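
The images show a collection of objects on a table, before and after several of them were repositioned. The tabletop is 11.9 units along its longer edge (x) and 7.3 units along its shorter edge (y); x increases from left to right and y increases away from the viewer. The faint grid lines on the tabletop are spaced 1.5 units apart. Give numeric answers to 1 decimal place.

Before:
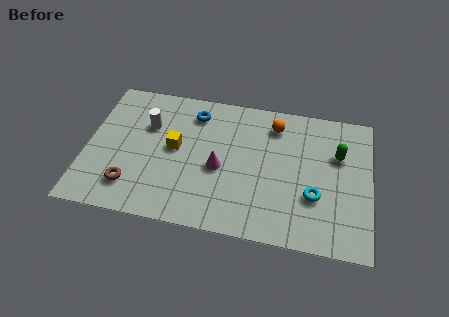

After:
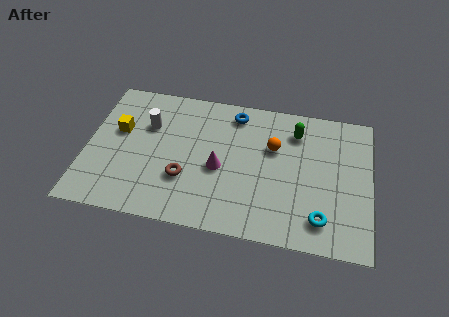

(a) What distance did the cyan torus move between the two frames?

1.1

The cyan torus moved from about (9.6, 2.5) to (9.9, 1.4), a distance of √(0.3² + 1.1²) ≈ 1.1.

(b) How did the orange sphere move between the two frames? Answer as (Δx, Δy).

(0.0, -1.2)

From the two frames, the orange sphere sits at roughly (7.8, 5.9) before and (7.8, 4.7) after.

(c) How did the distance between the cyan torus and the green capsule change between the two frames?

+2.0

Before: roughly 2.5 units apart; after: 4.5. That's 2.0 units further apart.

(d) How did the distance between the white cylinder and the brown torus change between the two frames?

-0.3

Before: roughly 3.3 units apart; after: 3.0. That's 0.3 units closer together.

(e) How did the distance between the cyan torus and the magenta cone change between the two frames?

+0.6

The distance was about 4.1 in the first image and 4.7 in the second, so they moved 0.6 units further apart.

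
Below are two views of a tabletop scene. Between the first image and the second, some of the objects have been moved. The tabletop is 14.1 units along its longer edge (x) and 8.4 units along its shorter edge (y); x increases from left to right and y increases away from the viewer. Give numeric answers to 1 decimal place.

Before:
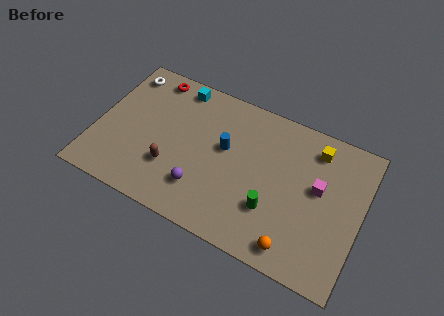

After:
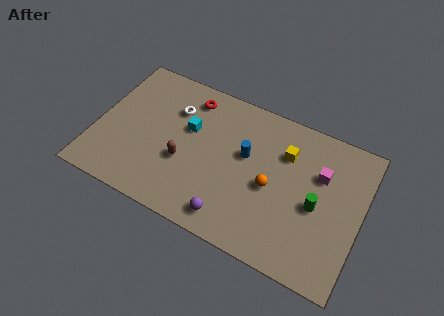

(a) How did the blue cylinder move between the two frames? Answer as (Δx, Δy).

(1.1, 0.1)

The blue cylinder started near (6.8, 4.9) and ended near (7.9, 5.0).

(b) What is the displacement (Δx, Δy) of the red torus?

(2.1, -0.4)

The red torus was at about (2.5, 7.4) and moved to about (4.6, 7.0).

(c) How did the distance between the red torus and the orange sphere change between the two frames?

-4.8

Before: roughly 10.6 units apart; after: 5.8. That's 4.8 units closer together.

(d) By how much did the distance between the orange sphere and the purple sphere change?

-2.0

Before: roughly 5.2 units apart; after: 3.2. That's 2.0 units closer together.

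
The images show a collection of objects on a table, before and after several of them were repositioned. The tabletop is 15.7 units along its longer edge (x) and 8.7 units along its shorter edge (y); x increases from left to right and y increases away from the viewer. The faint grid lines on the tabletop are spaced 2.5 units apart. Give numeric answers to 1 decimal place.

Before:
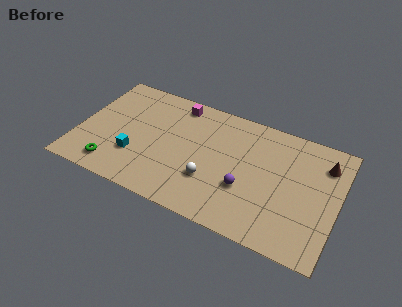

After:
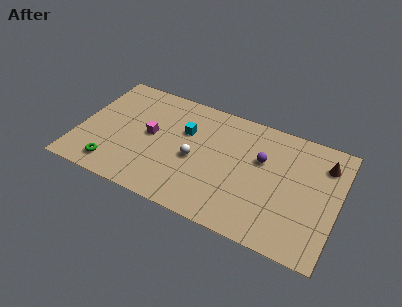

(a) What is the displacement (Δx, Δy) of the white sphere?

(-1.1, 1.1)

The white sphere started near (8.2, 2.8) and ended near (7.1, 3.9).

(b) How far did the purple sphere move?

2.5

From (10.3, 3.1) to (11.0, 5.5), the purple sphere covered √(0.7² + 2.4²) ≈ 2.5 units.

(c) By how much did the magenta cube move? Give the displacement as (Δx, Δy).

(-1.3, -3.0)

The magenta cube was at about (5.6, 7.6) and moved to about (4.3, 4.6).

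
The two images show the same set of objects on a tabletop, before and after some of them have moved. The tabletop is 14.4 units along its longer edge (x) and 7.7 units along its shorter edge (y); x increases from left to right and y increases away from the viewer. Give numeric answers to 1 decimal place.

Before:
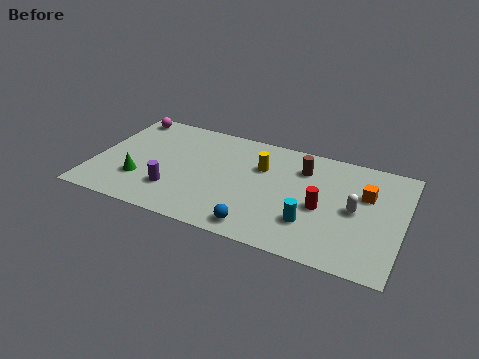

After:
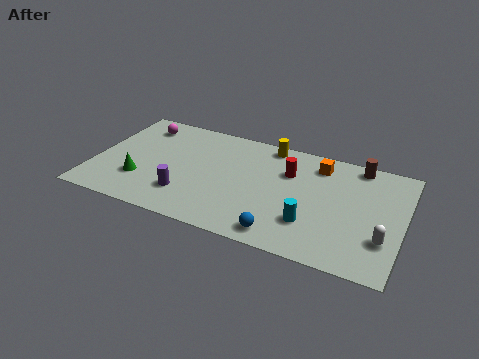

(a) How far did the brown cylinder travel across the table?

2.7

The brown cylinder was near (9.6, 5.8) before and (12.1, 6.9) after, so it travelled √(2.5² + 1.1²) ≈ 2.7 units.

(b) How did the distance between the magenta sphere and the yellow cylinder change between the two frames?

-0.8

The distance was about 6.9 in the first image and 6.1 in the second, so they moved 0.8 units closer together.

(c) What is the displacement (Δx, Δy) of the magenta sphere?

(0.8, -0.5)

The magenta sphere was at about (1.0, 6.8) and moved to about (1.8, 6.3).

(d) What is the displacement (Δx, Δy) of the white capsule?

(1.4, -1.5)

From the two frames, the white capsule sits at roughly (12.2, 3.8) before and (13.6, 2.3) after.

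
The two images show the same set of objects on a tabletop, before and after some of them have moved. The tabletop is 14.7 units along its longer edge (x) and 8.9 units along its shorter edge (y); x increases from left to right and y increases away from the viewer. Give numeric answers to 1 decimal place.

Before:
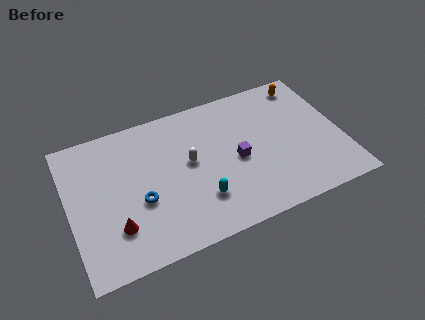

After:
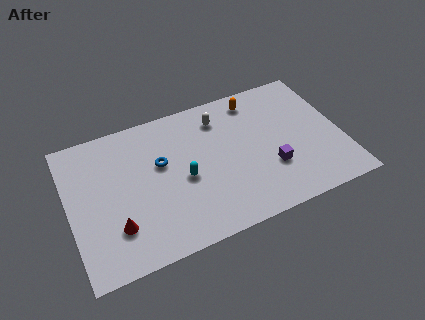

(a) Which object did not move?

the red cone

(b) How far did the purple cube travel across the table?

2.1

The purple cube moved from about (9.0, 4.1) to (10.7, 2.9), a distance of √(1.7² + 1.2²) ≈ 2.1.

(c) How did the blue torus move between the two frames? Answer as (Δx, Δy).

(1.3, 1.9)

From the two frames, the blue torus sits at roughly (3.7, 3.5) before and (5.0, 5.4) after.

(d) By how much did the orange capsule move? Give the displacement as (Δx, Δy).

(-2.8, -0.1)

The orange capsule was at about (13.2, 7.7) and moved to about (10.4, 7.6).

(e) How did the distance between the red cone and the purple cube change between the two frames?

+1.5

The distance was about 6.9 in the first image and 8.4 in the second, so they moved 1.5 units further apart.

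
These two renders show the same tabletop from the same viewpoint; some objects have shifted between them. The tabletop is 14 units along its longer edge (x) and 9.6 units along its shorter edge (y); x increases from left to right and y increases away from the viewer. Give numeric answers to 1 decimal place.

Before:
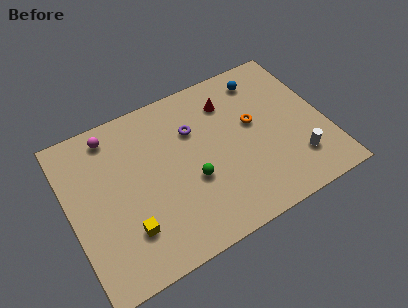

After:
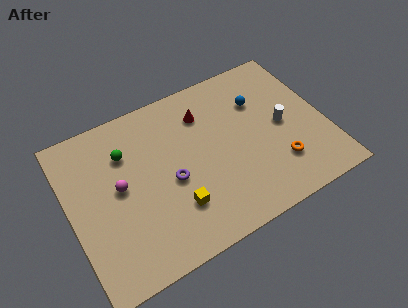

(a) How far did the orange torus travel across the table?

3.1

The orange torus moved from about (10.2, 5.5) to (11.1, 2.5), a distance of √(0.9² + 3.0²) ≈ 3.1.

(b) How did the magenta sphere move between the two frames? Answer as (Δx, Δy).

(0.0, -3.2)

The magenta sphere was at about (2.7, 8.3) and moved to about (2.7, 5.1).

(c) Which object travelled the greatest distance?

the green sphere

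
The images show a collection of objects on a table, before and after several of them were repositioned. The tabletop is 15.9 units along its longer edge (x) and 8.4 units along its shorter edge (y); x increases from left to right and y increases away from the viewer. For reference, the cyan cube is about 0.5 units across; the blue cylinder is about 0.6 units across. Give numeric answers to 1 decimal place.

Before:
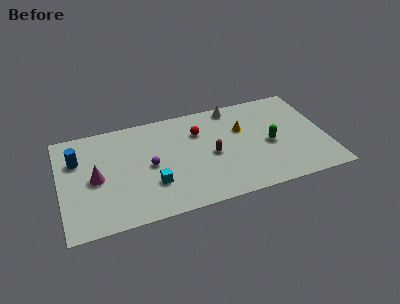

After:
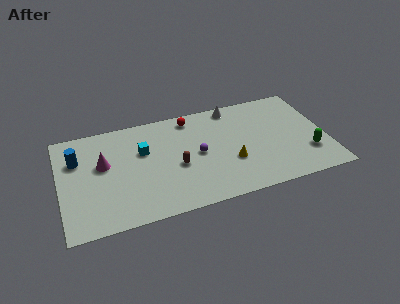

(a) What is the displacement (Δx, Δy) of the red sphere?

(-0.4, 1.3)

The red sphere was at about (8.4, 6.0) and moved to about (8.0, 7.3).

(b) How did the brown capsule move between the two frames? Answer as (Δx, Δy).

(-2.1, -0.3)

The brown capsule started near (9.0, 3.9) and ended near (6.9, 3.6).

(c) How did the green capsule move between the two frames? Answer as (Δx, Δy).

(2.2, -1.4)

The green capsule was at about (12.5, 3.8) and moved to about (14.7, 2.4).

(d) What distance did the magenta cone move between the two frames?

1.1

The magenta cone was near (2.1, 4.0) before and (2.6, 5.0) after, so it travelled √(0.5² + 1.0²) ≈ 1.1 units.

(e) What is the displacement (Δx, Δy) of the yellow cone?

(-0.9, -2.5)

The yellow cone was at about (11.0, 5.5) and moved to about (10.1, 3.0).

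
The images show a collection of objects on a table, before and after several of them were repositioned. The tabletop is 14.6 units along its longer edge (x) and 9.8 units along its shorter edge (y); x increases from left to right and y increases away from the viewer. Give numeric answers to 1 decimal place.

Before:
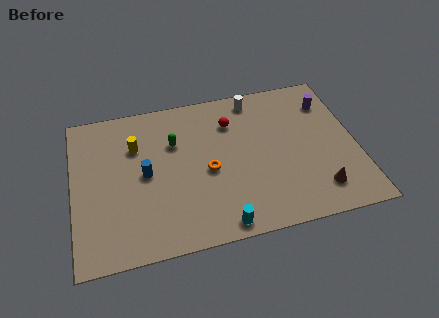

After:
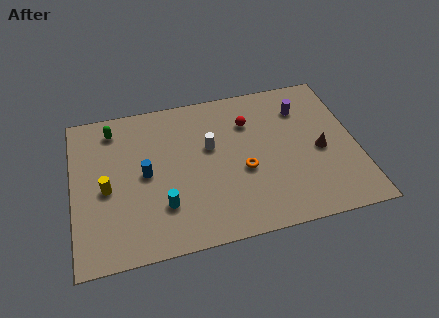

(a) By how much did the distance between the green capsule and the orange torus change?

+5.0

They were about 2.7 units apart before and 7.7 after — 5.0 units further apart.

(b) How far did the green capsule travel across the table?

3.5

The green capsule was near (5.3, 6.6) before and (2.2, 8.2) after, so it travelled √(3.1² + 1.6²) ≈ 3.5 units.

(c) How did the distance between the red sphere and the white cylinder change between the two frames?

+0.6

The distance was about 1.8 in the first image and 2.4 in the second, so they moved 0.6 units further apart.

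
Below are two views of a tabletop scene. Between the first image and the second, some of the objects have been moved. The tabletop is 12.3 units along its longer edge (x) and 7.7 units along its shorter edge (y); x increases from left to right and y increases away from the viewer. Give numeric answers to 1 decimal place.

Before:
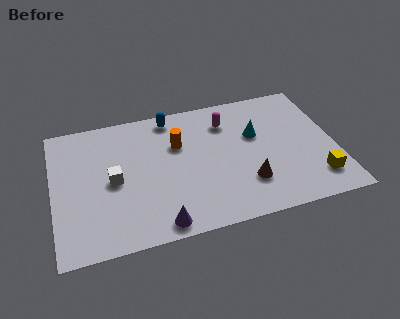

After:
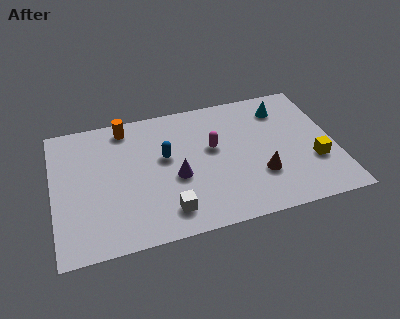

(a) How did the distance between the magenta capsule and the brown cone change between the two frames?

-1.0

The distance was about 3.8 in the first image and 2.8 in the second, so they moved 1.0 units closer together.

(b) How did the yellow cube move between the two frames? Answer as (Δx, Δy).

(0.0, 1.0)

The yellow cube started near (11.3, 1.6) and ended near (11.3, 2.6).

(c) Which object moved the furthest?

the white cube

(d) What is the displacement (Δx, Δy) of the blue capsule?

(-0.4, -2.3)

The blue capsule started near (5.3, 6.8) and ended near (4.9, 4.5).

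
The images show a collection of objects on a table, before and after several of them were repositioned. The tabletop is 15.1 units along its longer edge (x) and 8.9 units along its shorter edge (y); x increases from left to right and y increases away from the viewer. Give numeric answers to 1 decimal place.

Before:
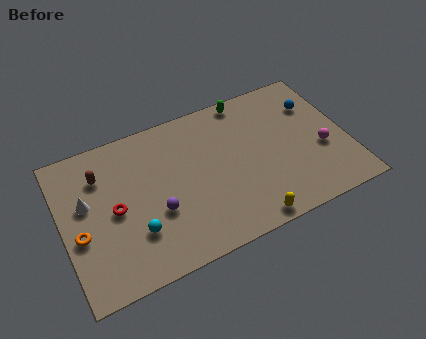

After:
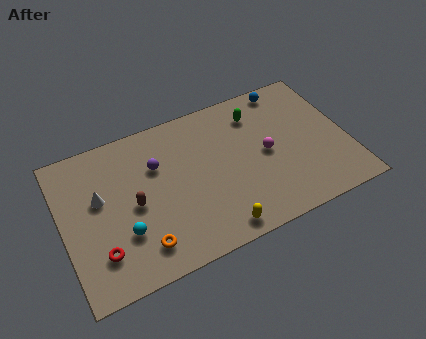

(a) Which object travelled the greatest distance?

the orange torus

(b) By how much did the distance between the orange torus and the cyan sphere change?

-1.6

The distance was about 3.0 in the first image and 1.4 in the second, so they moved 1.6 units closer together.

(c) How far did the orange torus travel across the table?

3.6

From (0.8, 3.6) to (3.8, 1.7), the orange torus covered √(3.0² + 1.9²) ≈ 3.6 units.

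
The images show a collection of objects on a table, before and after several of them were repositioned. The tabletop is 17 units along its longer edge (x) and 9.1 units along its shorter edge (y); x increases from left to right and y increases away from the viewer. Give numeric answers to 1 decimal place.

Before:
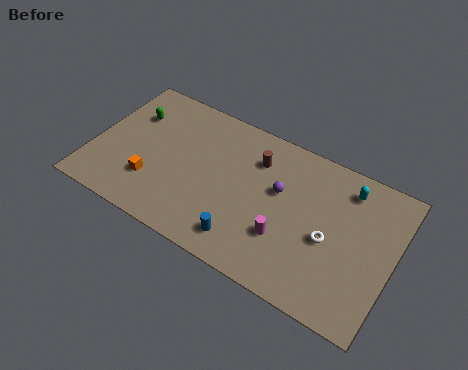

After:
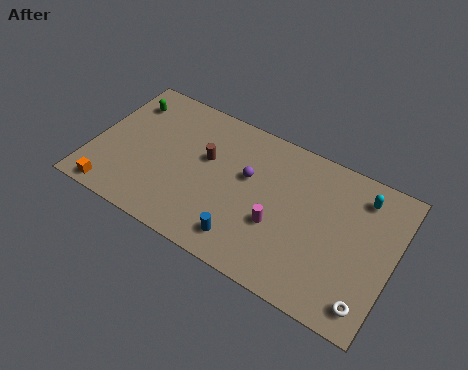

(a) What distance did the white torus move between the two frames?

3.6

The white torus was near (13.5, 4.0) before and (16.0, 1.4) after, so it travelled √(2.5² + 2.6²) ≈ 3.6 units.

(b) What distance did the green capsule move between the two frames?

0.8

The green capsule moved from about (1.8, 6.4) to (1.4, 7.1), a distance of √(0.4² + 0.7²) ≈ 0.8.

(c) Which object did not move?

the blue cylinder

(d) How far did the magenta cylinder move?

0.7

The magenta cylinder was near (11.2, 2.9) before and (10.7, 3.4) after, so it travelled √(0.5² + 0.5²) ≈ 0.7 units.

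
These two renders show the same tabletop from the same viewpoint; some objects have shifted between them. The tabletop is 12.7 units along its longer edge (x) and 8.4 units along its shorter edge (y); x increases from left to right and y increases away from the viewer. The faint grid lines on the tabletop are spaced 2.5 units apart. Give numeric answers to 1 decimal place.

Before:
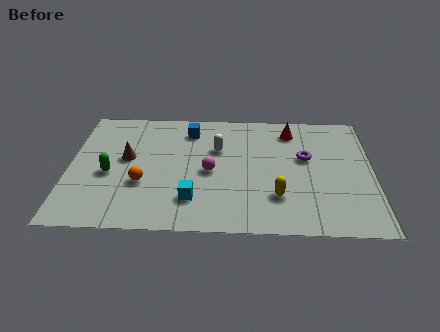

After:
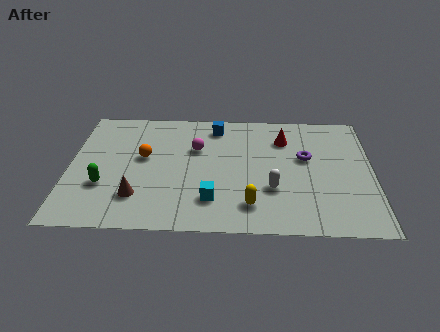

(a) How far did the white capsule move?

3.5

From (6.2, 5.5) to (8.5, 2.8), the white capsule covered √(2.3² + 2.7²) ≈ 3.5 units.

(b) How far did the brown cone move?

2.6

The brown cone was near (2.4, 4.7) before and (2.9, 2.1) after, so it travelled √(0.5² + 2.6²) ≈ 2.6 units.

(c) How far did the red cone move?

0.7

The red cone moved from about (9.3, 6.9) to (9.0, 6.3), a distance of √(0.3² + 0.6²) ≈ 0.7.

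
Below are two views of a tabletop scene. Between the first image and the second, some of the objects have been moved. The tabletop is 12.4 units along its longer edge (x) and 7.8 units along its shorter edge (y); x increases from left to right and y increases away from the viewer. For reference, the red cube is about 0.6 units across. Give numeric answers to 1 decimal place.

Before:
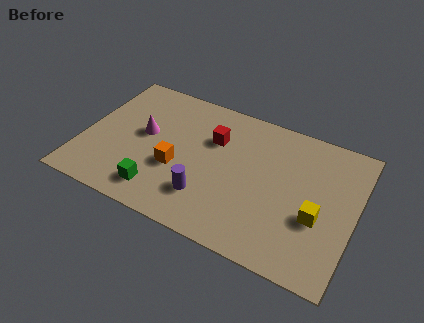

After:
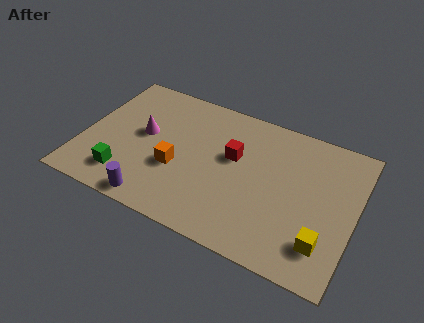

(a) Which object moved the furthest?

the purple cylinder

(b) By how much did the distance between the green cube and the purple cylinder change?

-0.5

Before: roughly 2.2 units apart; after: 1.7. That's 0.5 units closer together.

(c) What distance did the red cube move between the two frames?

1.2

The red cube was near (5.8, 5.3) before and (6.8, 4.7) after, so it travelled √(1.0² + 0.6²) ≈ 1.2 units.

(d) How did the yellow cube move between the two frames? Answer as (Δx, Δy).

(0.4, -1.2)

The yellow cube started near (10.8, 3.0) and ended near (11.2, 1.8).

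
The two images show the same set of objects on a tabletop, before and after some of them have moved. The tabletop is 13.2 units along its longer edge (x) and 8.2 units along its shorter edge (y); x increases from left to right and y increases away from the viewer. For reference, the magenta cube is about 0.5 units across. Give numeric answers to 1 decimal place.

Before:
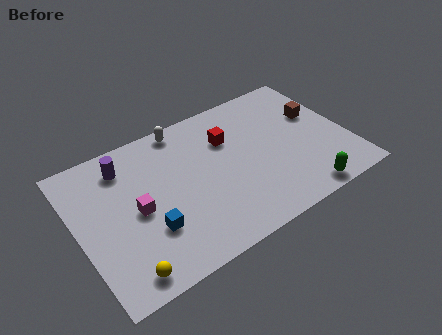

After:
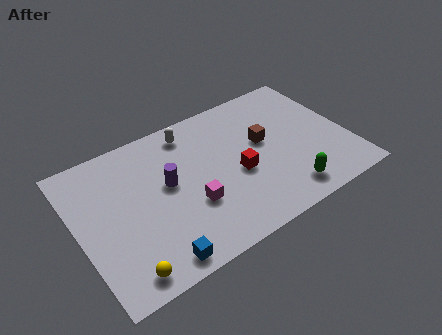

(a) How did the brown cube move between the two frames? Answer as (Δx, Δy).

(-2.8, -0.4)

The brown cube started near (12.0, 5.1) and ended near (9.2, 4.7).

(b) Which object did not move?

the yellow sphere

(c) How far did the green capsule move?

0.9

From (10.4, 0.8) to (9.7, 1.3), the green capsule covered √(0.7² + 0.5²) ≈ 0.9 units.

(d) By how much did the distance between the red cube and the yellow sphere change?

-1.0

They were about 7.5 units apart before and 6.5 after — 1.0 units closer together.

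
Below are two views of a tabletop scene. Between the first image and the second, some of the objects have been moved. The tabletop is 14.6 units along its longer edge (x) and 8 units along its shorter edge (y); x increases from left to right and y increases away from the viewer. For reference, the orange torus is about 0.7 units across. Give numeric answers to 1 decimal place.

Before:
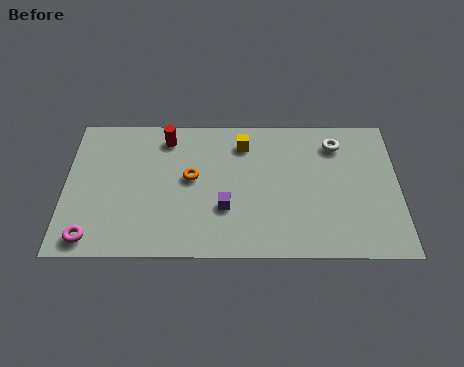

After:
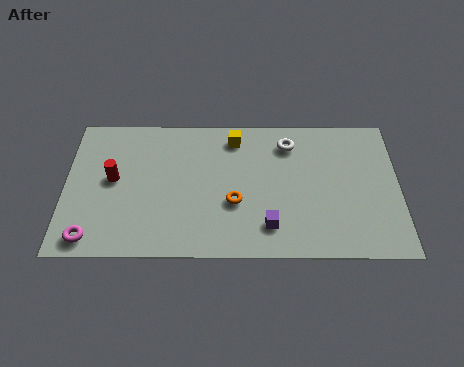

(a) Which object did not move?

the magenta torus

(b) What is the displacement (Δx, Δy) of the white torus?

(-2.1, 0.0)

The white torus was at about (11.9, 6.4) and moved to about (9.8, 6.4).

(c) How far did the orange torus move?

2.4

The orange torus moved from about (5.5, 4.4) to (7.4, 3.0), a distance of √(1.9² + 1.4²) ≈ 2.4.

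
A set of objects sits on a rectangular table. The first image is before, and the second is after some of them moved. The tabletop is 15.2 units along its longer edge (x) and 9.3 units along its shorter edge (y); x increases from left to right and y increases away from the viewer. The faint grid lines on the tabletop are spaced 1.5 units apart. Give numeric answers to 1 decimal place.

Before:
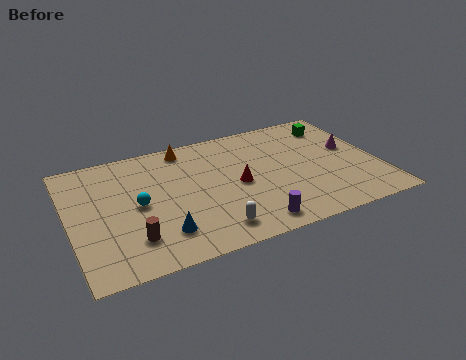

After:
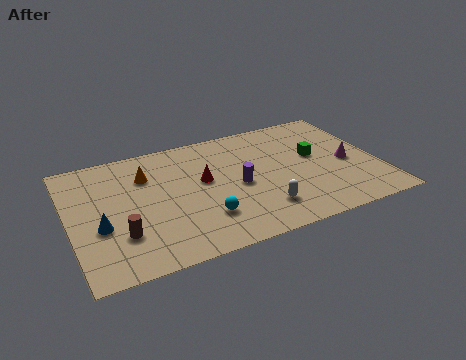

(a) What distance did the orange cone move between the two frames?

2.6

From (6.0, 8.2) to (3.9, 6.7), the orange cone covered √(2.1² + 1.5²) ≈ 2.6 units.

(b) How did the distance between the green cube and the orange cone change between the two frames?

+0.9

They were about 7.5 units apart before and 8.4 after — 0.9 units further apart.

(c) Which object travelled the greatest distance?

the cyan sphere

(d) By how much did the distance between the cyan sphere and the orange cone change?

+0.3

Before: roughly 4.5 units apart; after: 4.8. That's 0.3 units further apart.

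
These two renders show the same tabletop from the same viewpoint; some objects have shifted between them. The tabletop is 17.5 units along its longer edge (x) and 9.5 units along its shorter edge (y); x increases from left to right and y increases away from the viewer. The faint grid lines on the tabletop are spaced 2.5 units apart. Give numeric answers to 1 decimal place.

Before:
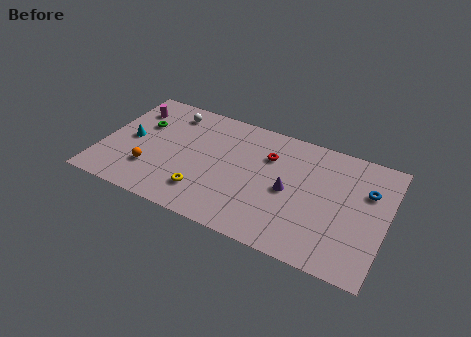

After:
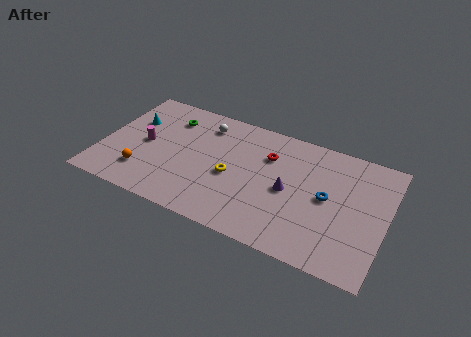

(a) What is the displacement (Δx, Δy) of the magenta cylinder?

(1.2, -2.6)

The magenta cylinder was at about (1.4, 7.3) and moved to about (2.6, 4.7).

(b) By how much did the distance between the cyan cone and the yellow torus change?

+1.3

The distance was about 5.5 in the first image and 6.8 in the second, so they moved 1.3 units further apart.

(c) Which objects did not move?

the purple cone and the red torus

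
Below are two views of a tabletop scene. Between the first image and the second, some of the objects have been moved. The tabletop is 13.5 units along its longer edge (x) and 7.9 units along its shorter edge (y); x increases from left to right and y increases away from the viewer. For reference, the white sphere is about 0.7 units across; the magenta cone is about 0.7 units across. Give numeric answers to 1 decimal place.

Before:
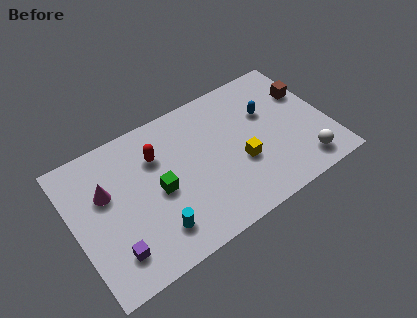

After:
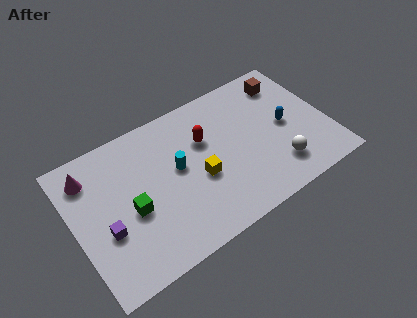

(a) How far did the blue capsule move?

1.4

The blue capsule was near (10.5, 5.1) before and (11.3, 3.9) after, so it travelled √(0.8² + 1.2²) ≈ 1.4 units.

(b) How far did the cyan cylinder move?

3.1

The cyan cylinder moved from about (3.9, 1.7) to (5.5, 4.4), a distance of √(1.6² + 2.7²) ≈ 3.1.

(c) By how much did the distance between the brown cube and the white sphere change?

+0.7

They were about 4.1 units apart before and 4.8 after — 0.7 units further apart.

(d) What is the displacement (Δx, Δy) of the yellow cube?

(-2.2, 0.3)

The yellow cube started near (8.7, 3.0) and ended near (6.5, 3.3).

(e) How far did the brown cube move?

1.4

The brown cube moved from about (12.7, 5.3) to (11.8, 6.4), a distance of √(0.9² + 1.1²) ≈ 1.4.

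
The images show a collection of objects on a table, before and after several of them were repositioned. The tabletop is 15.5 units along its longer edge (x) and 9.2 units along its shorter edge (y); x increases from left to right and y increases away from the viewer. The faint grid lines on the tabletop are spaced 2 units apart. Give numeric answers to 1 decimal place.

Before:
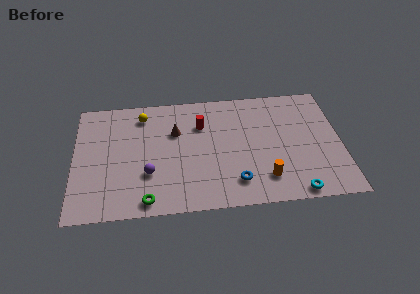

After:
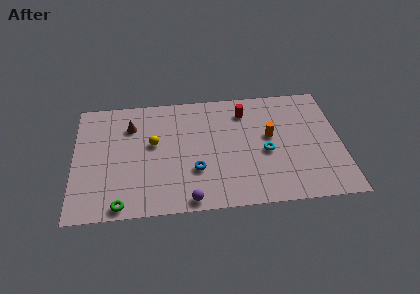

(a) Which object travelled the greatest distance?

the cyan torus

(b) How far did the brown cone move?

2.7

From (5.9, 6.1) to (3.3, 6.8), the brown cone covered √(2.6² + 0.7²) ≈ 2.7 units.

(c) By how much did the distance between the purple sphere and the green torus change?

+1.9

The distance was about 2.0 in the first image and 3.9 in the second, so they moved 1.9 units further apart.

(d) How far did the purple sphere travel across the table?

3.2

The purple sphere was near (4.3, 3.0) before and (6.6, 0.8) after, so it travelled √(2.3² + 2.2²) ≈ 3.2 units.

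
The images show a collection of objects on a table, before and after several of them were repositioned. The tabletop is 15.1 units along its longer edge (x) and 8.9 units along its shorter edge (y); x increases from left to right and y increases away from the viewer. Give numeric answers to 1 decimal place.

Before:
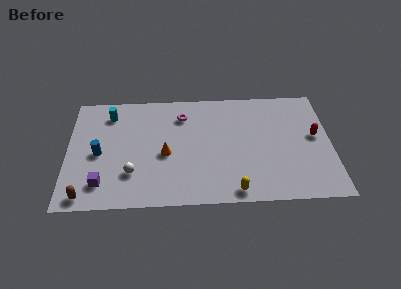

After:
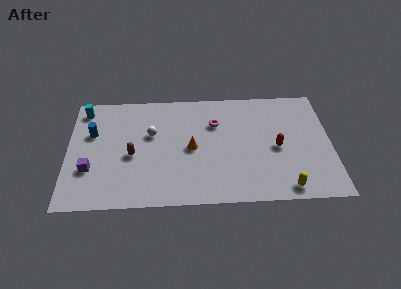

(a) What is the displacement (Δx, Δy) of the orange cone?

(1.5, 0.4)

From the two frames, the orange cone sits at roughly (5.6, 3.9) before and (7.1, 4.3) after.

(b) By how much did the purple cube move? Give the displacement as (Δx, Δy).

(-0.7, 1.1)

The purple cube started near (2.0, 1.8) and ended near (1.3, 2.9).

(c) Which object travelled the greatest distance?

the brown capsule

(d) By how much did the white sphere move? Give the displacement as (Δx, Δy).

(1.1, 3.0)

From the two frames, the white sphere sits at roughly (3.7, 2.5) before and (4.8, 5.5) after.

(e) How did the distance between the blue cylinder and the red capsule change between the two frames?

-1.7

Before: roughly 12.4 units apart; after: 10.7. That's 1.7 units closer together.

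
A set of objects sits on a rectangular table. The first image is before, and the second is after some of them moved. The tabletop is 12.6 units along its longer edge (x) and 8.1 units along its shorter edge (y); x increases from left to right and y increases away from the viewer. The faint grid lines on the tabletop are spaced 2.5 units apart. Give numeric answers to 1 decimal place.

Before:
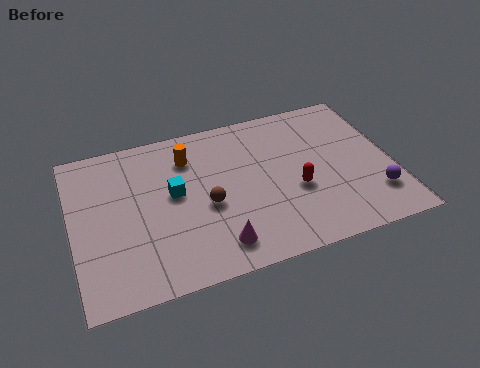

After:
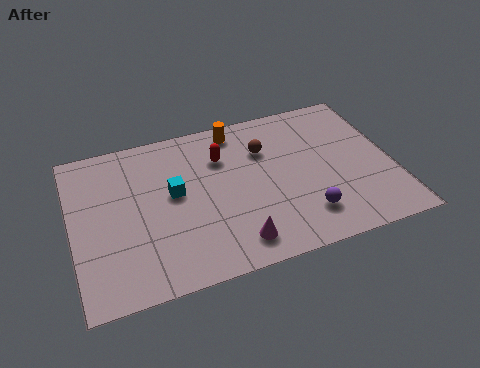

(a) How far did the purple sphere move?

2.8

The purple sphere moved from about (11.7, 2.0) to (8.9, 1.8), a distance of √(2.8² + 0.2²) ≈ 2.8.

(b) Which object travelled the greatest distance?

the red capsule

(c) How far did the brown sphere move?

3.3

From (5.2, 3.5) to (7.7, 5.7), the brown sphere covered √(2.5² + 2.2²) ≈ 3.3 units.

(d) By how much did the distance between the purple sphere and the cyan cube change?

-2.5

The distance was about 8.1 in the first image and 5.6 in the second, so they moved 2.5 units closer together.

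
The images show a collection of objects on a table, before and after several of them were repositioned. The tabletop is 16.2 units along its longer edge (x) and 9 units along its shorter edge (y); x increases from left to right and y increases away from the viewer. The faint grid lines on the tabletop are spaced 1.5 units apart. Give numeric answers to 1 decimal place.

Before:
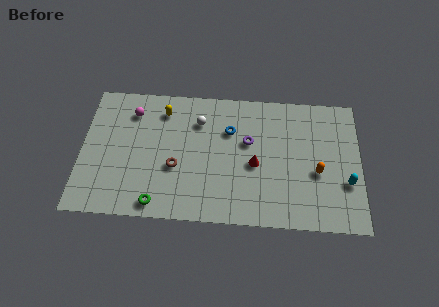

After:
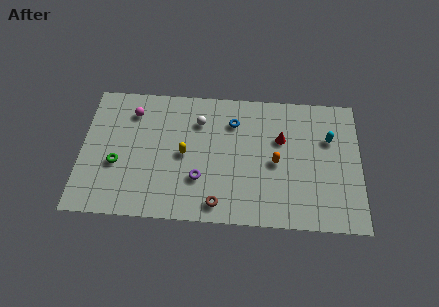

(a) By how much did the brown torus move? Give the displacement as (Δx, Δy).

(2.5, -2.3)

The brown torus started near (5.5, 3.5) and ended near (8.0, 1.2).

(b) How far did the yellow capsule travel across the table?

3.2

The yellow capsule moved from about (4.7, 7.3) to (6.0, 4.4), a distance of √(1.3² + 2.9²) ≈ 3.2.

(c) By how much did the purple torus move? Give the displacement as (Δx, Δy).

(-2.8, -2.7)

The purple torus was at about (9.7, 5.5) and moved to about (6.9, 2.8).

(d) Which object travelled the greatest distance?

the purple torus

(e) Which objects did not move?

the white sphere and the magenta sphere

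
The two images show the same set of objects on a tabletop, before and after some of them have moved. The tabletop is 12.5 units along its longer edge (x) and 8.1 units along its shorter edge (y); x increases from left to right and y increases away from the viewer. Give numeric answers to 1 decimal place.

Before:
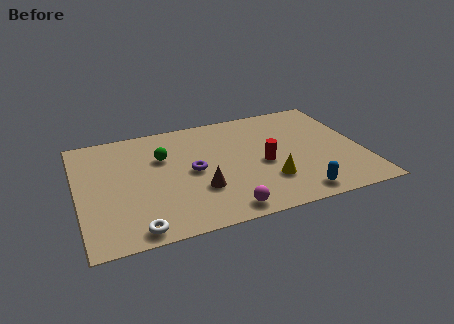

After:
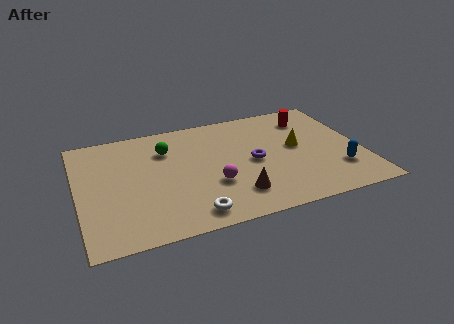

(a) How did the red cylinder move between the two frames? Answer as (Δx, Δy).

(2.4, 2.8)

The red cylinder was at about (8.1, 3.6) and moved to about (10.5, 6.4).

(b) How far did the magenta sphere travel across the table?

1.9

From (6.1, 0.9) to (5.8, 2.8), the magenta sphere covered √(0.3² + 1.9²) ≈ 1.9 units.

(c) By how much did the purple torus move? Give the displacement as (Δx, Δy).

(2.7, -0.1)

The purple torus was at about (5.0, 4.0) and moved to about (7.7, 3.9).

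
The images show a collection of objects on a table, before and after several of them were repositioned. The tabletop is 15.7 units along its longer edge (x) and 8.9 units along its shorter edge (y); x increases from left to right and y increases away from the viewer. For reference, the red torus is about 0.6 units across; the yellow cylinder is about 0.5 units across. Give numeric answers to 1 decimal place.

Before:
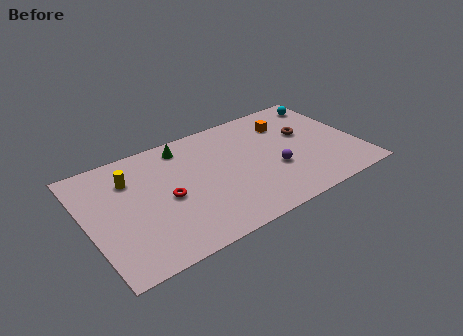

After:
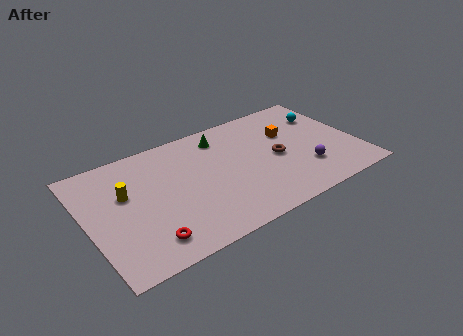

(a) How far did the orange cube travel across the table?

0.9

From (12.0, 6.7) to (12.0, 5.8), the orange cube covered √(0.0² + 0.9²) ≈ 0.9 units.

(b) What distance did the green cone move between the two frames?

2.2

From (6.0, 7.6) to (8.2, 7.3), the green cone covered √(2.2² + 0.3²) ≈ 2.2 units.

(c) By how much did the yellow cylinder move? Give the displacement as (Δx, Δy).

(-0.4, -1.0)

The yellow cylinder was at about (2.7, 6.5) and moved to about (2.3, 5.5).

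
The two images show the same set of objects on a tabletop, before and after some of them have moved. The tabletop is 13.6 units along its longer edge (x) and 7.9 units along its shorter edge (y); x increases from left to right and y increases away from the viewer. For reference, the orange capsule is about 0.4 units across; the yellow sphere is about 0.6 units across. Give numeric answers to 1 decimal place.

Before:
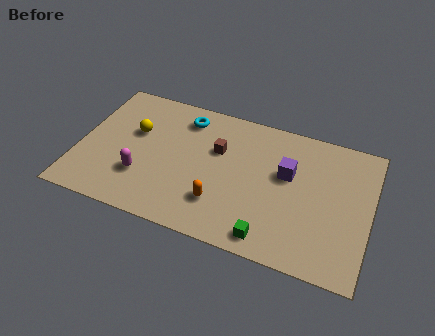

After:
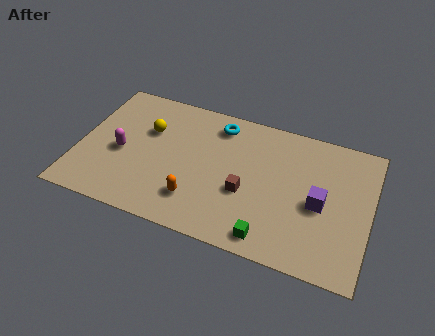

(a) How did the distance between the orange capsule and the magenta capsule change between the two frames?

+0.3

They were about 3.7 units apart before and 4.0 after — 0.3 units further apart.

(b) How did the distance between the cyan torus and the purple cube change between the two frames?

+0.5

Before: roughly 5.3 units apart; after: 5.8. That's 0.5 units further apart.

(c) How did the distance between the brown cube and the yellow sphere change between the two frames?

+1.3

They were about 3.9 units apart before and 5.2 after — 1.3 units further apart.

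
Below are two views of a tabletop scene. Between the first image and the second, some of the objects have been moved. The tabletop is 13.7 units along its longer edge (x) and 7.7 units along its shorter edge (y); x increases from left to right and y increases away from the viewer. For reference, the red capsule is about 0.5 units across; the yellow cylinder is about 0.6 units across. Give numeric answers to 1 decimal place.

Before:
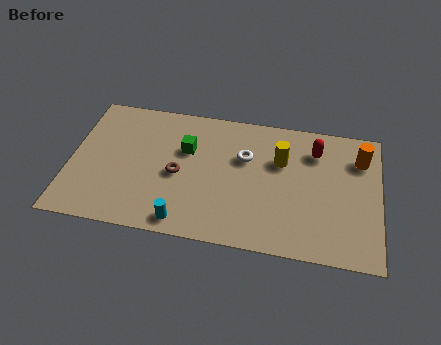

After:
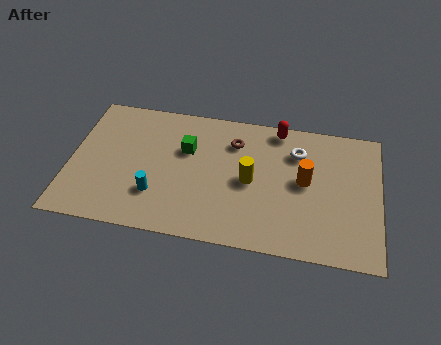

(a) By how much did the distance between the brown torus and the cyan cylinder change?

+2.3

Before: roughly 2.6 units apart; after: 4.9. That's 2.3 units further apart.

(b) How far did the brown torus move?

3.3

From (4.8, 3.5) to (7.2, 5.8), the brown torus covered √(2.4² + 2.3²) ≈ 3.3 units.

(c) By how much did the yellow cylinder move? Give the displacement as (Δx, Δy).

(-1.3, -1.4)

From the two frames, the yellow cylinder sits at roughly (9.3, 5.1) before and (8.0, 3.7) after.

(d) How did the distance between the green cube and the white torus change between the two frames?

+2.3

They were about 2.6 units apart before and 4.9 after — 2.3 units further apart.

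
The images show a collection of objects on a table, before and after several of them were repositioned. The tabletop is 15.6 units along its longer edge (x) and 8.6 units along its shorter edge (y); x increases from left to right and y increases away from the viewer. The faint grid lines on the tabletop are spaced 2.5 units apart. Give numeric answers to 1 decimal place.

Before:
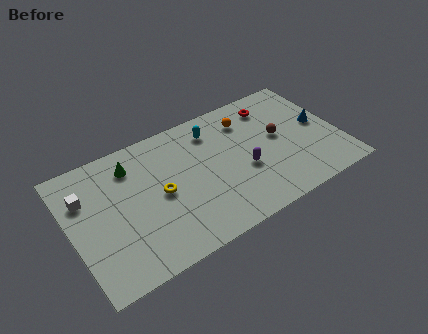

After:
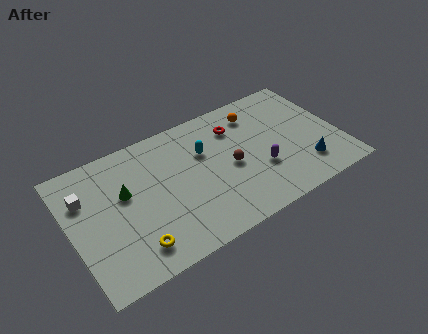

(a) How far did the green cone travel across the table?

1.7

The green cone was near (3.8, 6.8) before and (3.2, 5.2) after, so it travelled √(0.6² + 1.6²) ≈ 1.7 units.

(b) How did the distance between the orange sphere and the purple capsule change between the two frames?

+0.5

The distance was about 3.4 in the first image and 3.9 in the second, so they moved 0.5 units further apart.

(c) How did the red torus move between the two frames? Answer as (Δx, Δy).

(-2.3, -0.5)

The red torus was at about (12.2, 7.0) and moved to about (9.9, 6.5).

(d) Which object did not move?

the white cube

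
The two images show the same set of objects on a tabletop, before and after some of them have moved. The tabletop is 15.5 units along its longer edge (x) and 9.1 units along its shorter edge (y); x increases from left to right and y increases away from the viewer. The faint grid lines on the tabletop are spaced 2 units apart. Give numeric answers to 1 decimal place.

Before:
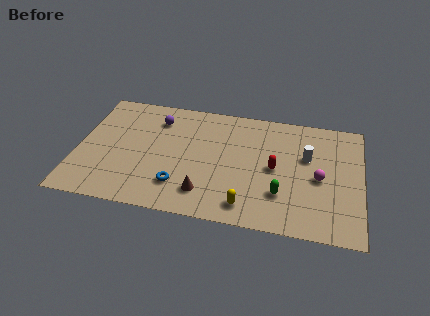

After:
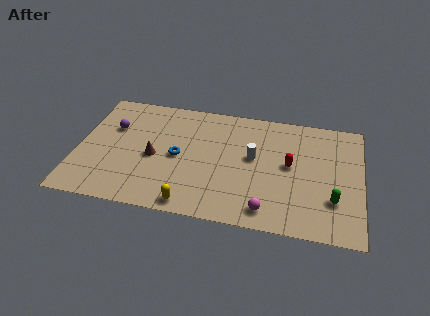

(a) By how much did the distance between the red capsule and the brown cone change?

+2.9

Before: roughly 4.5 units apart; after: 7.4. That's 2.9 units further apart.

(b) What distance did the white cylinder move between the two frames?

3.0

The white cylinder moved from about (12.5, 5.7) to (9.6, 5.1), a distance of √(2.9² + 0.6²) ≈ 3.0.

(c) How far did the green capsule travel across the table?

2.8

The green capsule was near (11.2, 2.6) before and (14.0, 2.7) after, so it travelled √(2.8² + 0.1²) ≈ 2.8 units.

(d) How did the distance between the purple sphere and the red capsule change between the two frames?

+2.8

The distance was about 7.1 in the first image and 9.9 in the second, so they moved 2.8 units further apart.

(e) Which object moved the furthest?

the magenta sphere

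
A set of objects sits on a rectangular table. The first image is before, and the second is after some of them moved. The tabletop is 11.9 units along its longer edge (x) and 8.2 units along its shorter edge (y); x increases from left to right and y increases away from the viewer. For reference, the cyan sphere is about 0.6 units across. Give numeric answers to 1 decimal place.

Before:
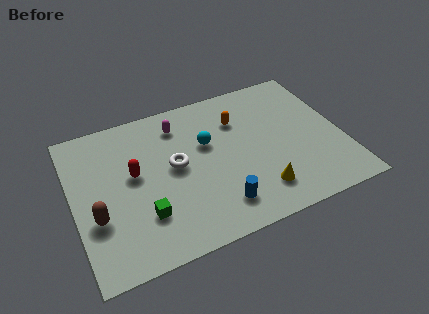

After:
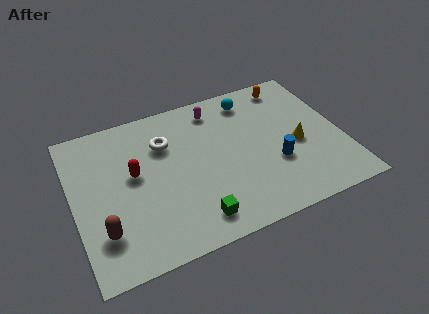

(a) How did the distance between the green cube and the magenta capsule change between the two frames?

+1.1

The distance was about 4.7 in the first image and 5.8 in the second, so they moved 1.1 units further apart.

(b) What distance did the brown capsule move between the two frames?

0.8

The brown capsule was near (0.9, 2.9) before and (1.1, 2.1) after, so it travelled √(0.2² + 0.8²) ≈ 0.8 units.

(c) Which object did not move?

the red capsule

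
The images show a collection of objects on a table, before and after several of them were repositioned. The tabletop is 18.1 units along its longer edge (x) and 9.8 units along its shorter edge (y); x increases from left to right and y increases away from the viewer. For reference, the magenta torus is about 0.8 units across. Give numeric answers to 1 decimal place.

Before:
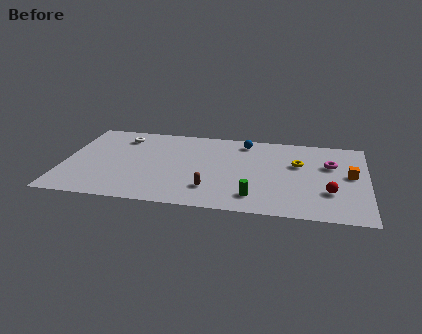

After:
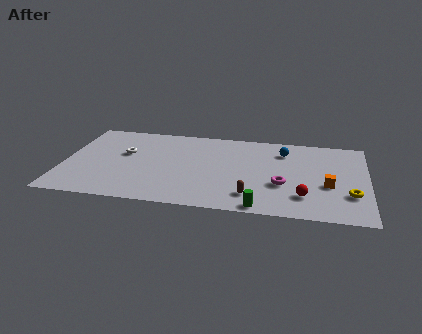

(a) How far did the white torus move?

2.0

The white torus moved from about (3.3, 7.9) to (3.6, 5.9), a distance of √(0.3² + 2.0²) ≈ 2.0.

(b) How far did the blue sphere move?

2.5

The blue sphere was near (10.7, 8.4) before and (13.1, 7.6) after, so it travelled √(2.4² + 0.8²) ≈ 2.5 units.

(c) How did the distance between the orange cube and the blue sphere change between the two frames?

-2.5

Before: roughly 7.1 units apart; after: 4.6. That's 2.5 units closer together.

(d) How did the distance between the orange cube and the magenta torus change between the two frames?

+1.1

The distance was about 1.6 in the first image and 2.7 in the second, so they moved 1.1 units further apart.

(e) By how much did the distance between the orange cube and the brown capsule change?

-3.8

Before: roughly 8.7 units apart; after: 4.9. That's 3.8 units closer together.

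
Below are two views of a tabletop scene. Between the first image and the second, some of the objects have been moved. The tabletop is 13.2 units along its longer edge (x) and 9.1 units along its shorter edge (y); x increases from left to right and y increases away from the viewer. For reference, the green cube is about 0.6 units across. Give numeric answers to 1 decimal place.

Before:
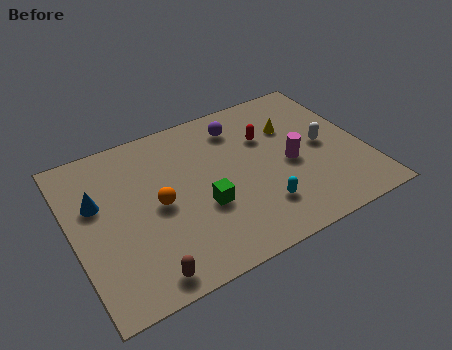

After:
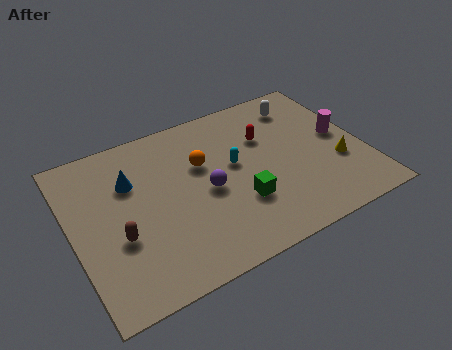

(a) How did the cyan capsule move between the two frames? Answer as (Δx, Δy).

(-0.7, 2.9)

The cyan capsule was at about (8.1, 2.2) and moved to about (7.4, 5.1).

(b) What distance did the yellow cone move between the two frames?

3.4

The yellow cone moved from about (10.2, 6.2) to (11.9, 3.2), a distance of √(1.7² + 3.0²) ≈ 3.4.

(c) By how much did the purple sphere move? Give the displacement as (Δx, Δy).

(-1.9, -3.1)

The purple sphere was at about (7.9, 7.3) and moved to about (6.0, 4.2).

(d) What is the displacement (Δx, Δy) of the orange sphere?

(2.2, 1.4)

The orange sphere was at about (3.8, 4.4) and moved to about (6.0, 5.8).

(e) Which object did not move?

the red capsule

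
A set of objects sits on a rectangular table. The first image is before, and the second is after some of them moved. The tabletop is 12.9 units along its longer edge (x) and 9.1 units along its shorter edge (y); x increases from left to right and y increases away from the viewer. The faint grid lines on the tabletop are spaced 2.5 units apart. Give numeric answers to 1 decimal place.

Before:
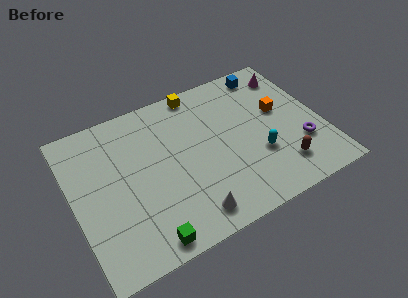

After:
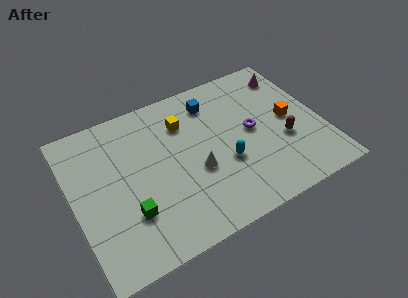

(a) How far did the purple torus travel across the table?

3.0

The purple torus moved from about (11.6, 2.8) to (9.3, 4.7), a distance of √(2.3² + 1.9²) ≈ 3.0.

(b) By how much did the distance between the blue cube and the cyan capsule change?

-1.2

The distance was about 5.1 in the first image and 3.9 in the second, so they moved 1.2 units closer together.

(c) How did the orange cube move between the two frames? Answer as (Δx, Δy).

(0.4, -0.7)

The orange cube was at about (10.9, 5.3) and moved to about (11.3, 4.6).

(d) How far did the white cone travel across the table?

2.4

The white cone was near (5.5, 1.3) before and (6.2, 3.6) after, so it travelled √(0.7² + 2.3²) ≈ 2.4 units.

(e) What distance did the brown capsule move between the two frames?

1.6

From (10.4, 1.9) to (10.8, 3.4), the brown capsule covered √(0.4² + 1.5²) ≈ 1.6 units.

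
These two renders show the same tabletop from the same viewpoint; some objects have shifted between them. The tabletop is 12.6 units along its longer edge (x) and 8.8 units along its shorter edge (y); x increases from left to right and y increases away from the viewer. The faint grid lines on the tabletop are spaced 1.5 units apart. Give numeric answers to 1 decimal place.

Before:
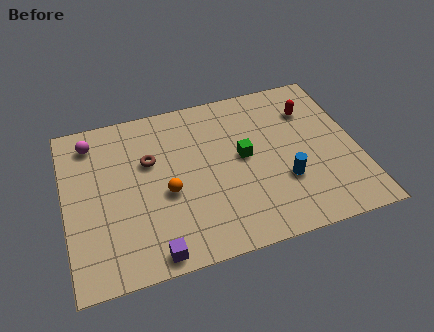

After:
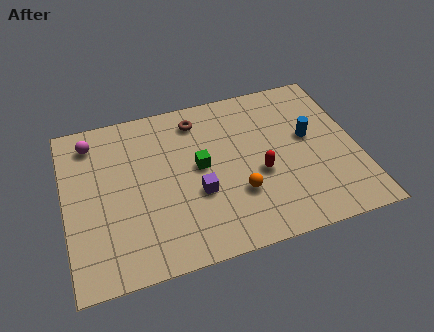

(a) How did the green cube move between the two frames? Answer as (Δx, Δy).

(-1.9, 0.0)

The green cube was at about (7.7, 4.7) and moved to about (5.8, 4.7).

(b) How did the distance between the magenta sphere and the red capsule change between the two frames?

-1.6

They were about 9.5 units apart before and 7.9 after — 1.6 units closer together.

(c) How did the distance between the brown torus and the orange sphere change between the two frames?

+2.7

Before: roughly 2.0 units apart; after: 4.7. That's 2.7 units further apart.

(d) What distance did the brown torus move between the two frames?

2.8

The brown torus moved from about (3.7, 5.6) to (5.9, 7.3), a distance of √(2.2² + 1.7²) ≈ 2.8.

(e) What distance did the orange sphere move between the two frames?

3.1

The orange sphere moved from about (4.3, 3.7) to (7.3, 2.8), a distance of √(3.0² + 0.9²) ≈ 3.1.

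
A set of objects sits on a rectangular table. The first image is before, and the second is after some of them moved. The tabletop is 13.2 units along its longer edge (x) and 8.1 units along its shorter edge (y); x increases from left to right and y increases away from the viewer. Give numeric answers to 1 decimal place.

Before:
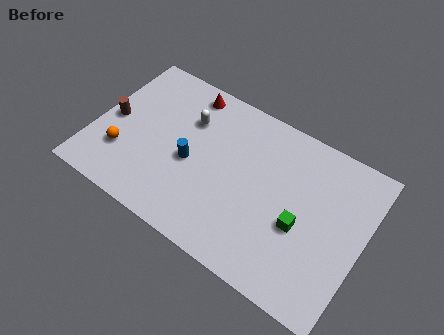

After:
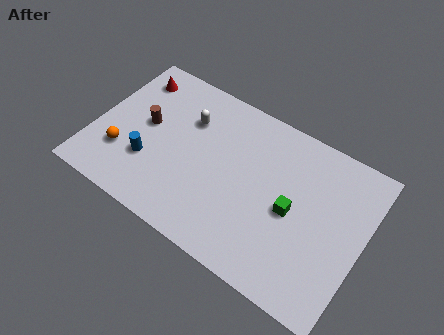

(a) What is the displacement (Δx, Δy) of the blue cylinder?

(-1.9, -1.0)

From the two frames, the blue cylinder sits at roughly (4.8, 3.6) before and (2.9, 2.6) after.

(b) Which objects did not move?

the orange sphere and the white capsule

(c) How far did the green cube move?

0.7

The green cube was near (10.3, 3.3) before and (9.8, 3.8) after, so it travelled √(0.5² + 0.5²) ≈ 0.7 units.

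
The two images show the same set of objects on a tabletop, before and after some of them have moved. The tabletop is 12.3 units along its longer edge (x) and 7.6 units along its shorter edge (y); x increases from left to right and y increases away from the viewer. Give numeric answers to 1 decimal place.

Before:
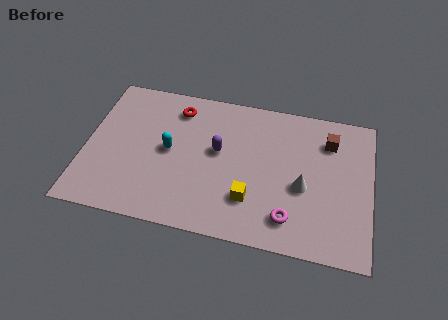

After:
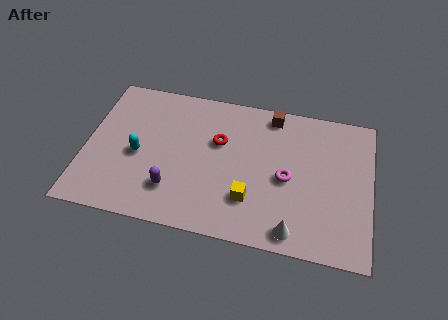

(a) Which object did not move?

the yellow cube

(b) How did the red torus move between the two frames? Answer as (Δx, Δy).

(1.9, -1.4)

From the two frames, the red torus sits at roughly (3.8, 6.2) before and (5.7, 4.8) after.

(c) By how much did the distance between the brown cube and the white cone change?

+3.1

The distance was about 2.8 in the first image and 5.9 in the second, so they moved 3.1 units further apart.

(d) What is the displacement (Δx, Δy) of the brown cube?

(-2.5, 0.9)

The brown cube was at about (10.4, 5.8) and moved to about (7.9, 6.7).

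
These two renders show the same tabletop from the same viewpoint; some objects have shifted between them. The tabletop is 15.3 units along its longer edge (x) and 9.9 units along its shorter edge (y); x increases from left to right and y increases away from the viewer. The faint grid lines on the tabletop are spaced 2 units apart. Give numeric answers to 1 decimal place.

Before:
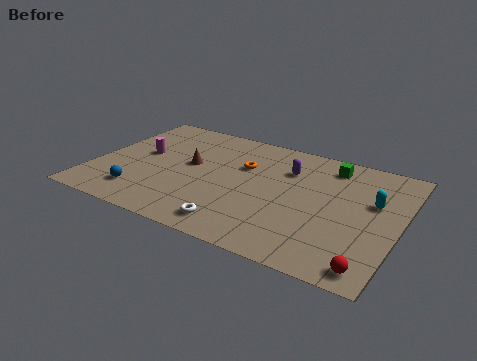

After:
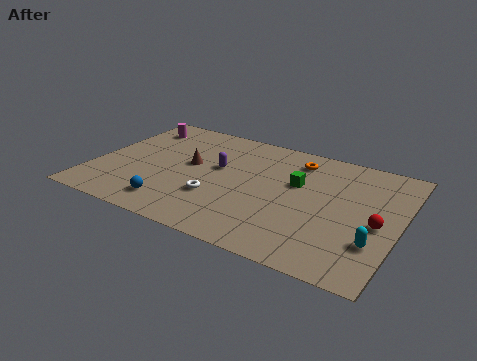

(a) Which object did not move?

the brown cone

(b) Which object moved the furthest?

the purple capsule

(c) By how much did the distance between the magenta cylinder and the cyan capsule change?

+2.1

Before: roughly 11.7 units apart; after: 13.8. That's 2.1 units further apart.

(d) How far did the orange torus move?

3.0

The orange torus moved from about (7.3, 6.5) to (9.8, 8.1), a distance of √(2.5² + 1.6²) ≈ 3.0.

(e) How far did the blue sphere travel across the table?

1.7

From (2.7, 2.0) to (4.4, 1.7), the blue sphere covered √(1.7² + 0.3²) ≈ 1.7 units.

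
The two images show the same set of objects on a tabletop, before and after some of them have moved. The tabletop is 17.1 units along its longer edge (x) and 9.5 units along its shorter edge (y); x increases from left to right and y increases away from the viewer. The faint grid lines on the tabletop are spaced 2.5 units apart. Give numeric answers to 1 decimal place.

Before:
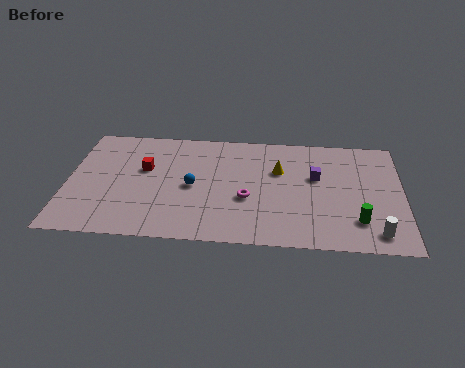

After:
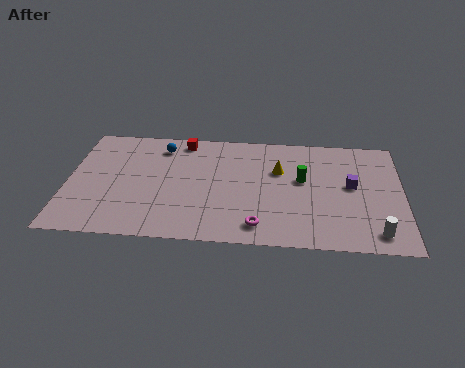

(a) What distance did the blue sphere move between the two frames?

3.7

The blue sphere moved from about (6.4, 4.5) to (4.7, 7.8), a distance of √(1.7² + 3.3²) ≈ 3.7.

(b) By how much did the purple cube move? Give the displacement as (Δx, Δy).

(1.8, -0.6)

The purple cube started near (12.7, 5.8) and ended near (14.5, 5.2).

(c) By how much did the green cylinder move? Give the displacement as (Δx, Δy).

(-2.8, 3.2)

From the two frames, the green cylinder sits at roughly (14.8, 2.3) before and (12.0, 5.5) after.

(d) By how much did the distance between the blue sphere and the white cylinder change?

+2.9

They were about 9.8 units apart before and 12.7 after — 2.9 units further apart.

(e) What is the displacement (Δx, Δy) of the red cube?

(1.9, 2.6)

The red cube started near (3.9, 5.8) and ended near (5.8, 8.4).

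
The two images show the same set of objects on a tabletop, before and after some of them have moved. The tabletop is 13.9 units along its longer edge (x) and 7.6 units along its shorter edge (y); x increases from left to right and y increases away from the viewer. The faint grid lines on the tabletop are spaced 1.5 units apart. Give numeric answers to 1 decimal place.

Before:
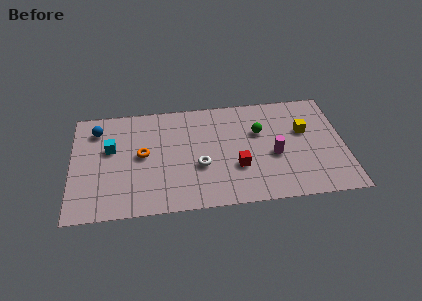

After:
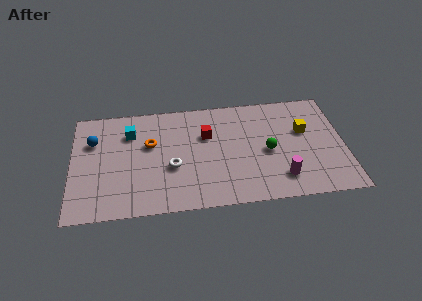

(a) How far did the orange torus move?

0.8

The orange torus was near (3.6, 4.0) before and (4.0, 4.7) after, so it travelled √(0.4² + 0.7²) ≈ 0.8 units.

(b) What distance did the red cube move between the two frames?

2.8

The red cube moved from about (8.4, 2.6) to (6.9, 5.0), a distance of √(1.5² + 2.4²) ≈ 2.8.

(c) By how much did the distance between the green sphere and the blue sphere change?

+0.7

Before: roughly 8.4 units apart; after: 9.1. That's 0.7 units further apart.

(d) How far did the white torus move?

1.4

The white torus was near (6.5, 2.9) before and (5.1, 3.0) after, so it travelled √(1.4² + 0.1²) ≈ 1.4 units.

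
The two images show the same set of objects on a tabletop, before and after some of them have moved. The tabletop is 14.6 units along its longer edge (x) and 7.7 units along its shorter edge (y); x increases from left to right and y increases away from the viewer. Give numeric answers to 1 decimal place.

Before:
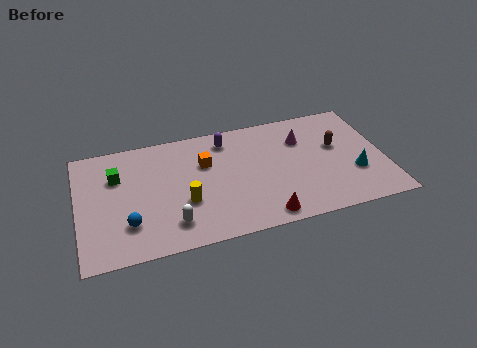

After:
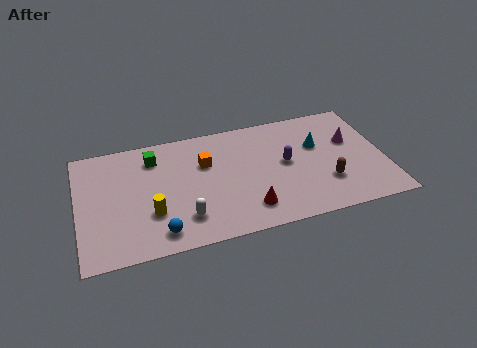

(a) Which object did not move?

the orange cube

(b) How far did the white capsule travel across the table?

0.6

From (4.3, 1.6) to (4.9, 1.8), the white capsule covered √(0.6² + 0.2²) ≈ 0.6 units.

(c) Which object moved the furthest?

the purple capsule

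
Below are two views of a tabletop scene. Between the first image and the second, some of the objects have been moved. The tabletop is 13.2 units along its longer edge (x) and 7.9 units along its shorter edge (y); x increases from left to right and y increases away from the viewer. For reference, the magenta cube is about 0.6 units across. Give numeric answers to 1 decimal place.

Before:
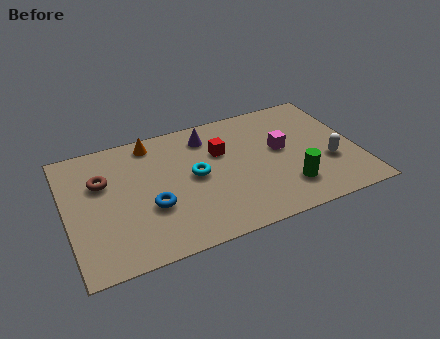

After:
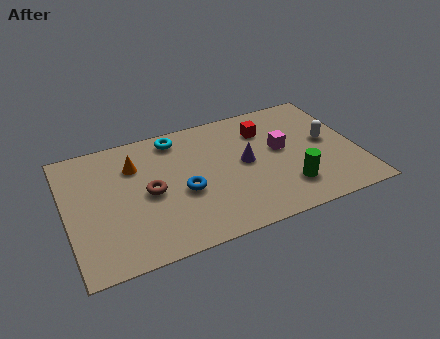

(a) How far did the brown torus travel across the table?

2.4

The brown torus moved from about (1.7, 5.2) to (3.7, 3.8), a distance of √(2.0² + 1.4²) ≈ 2.4.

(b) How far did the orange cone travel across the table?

1.5

From (4.1, 6.9) to (3.2, 5.7), the orange cone covered √(0.9² + 1.2²) ≈ 1.5 units.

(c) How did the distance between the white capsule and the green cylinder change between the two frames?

+0.9

Before: roughly 2.2 units apart; after: 3.1. That's 0.9 units further apart.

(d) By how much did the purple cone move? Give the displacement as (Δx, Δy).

(1.5, -2.3)

From the two frames, the purple cone sits at roughly (6.6, 6.4) before and (8.1, 4.1) after.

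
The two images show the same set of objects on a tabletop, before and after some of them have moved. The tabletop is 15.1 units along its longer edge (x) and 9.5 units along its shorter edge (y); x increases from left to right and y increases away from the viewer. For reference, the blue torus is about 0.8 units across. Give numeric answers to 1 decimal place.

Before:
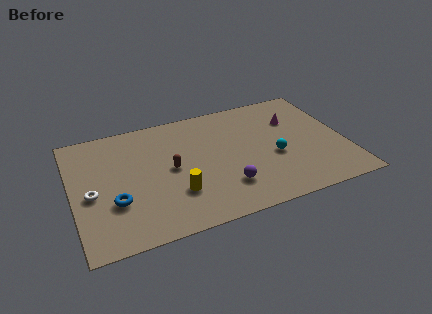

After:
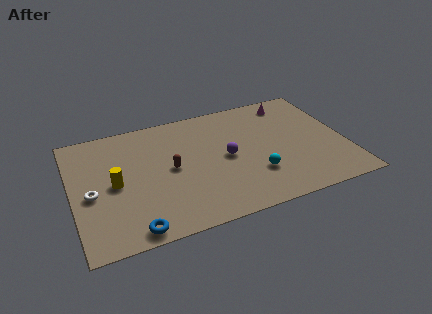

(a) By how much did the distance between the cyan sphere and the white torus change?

-1.1

The distance was about 10.1 in the first image and 9.0 in the second, so they moved 1.1 units closer together.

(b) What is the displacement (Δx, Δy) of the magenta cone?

(0.0, 1.5)

The magenta cone was at about (12.5, 6.6) and moved to about (12.5, 8.1).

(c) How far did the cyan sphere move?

1.6

The cyan sphere was near (11.1, 3.9) before and (9.9, 2.8) after, so it travelled √(1.2² + 1.1²) ≈ 1.6 units.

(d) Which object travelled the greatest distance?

the yellow cylinder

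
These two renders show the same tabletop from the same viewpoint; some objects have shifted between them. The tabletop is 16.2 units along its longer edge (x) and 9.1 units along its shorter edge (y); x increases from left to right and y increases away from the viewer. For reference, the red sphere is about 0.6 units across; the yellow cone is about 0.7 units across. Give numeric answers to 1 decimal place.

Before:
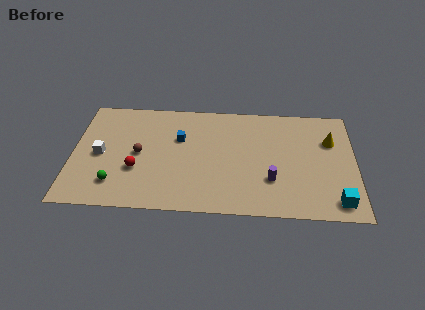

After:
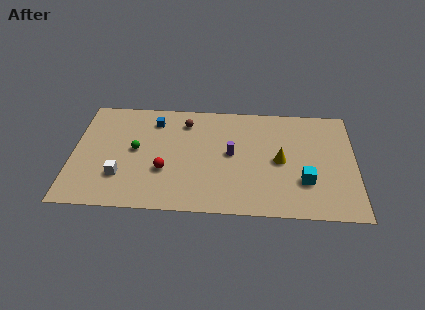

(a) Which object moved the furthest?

the brown sphere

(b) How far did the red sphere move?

1.6

From (3.7, 3.2) to (5.3, 3.2), the red sphere covered √(1.6² + 0.0²) ≈ 1.6 units.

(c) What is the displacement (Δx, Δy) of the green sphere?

(1.1, 2.8)

From the two frames, the green sphere sits at roughly (2.5, 2.0) before and (3.6, 4.8) after.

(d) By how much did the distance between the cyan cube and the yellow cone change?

-2.8

Before: roughly 4.9 units apart; after: 2.1. That's 2.8 units closer together.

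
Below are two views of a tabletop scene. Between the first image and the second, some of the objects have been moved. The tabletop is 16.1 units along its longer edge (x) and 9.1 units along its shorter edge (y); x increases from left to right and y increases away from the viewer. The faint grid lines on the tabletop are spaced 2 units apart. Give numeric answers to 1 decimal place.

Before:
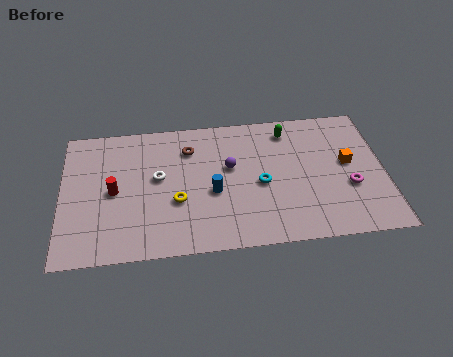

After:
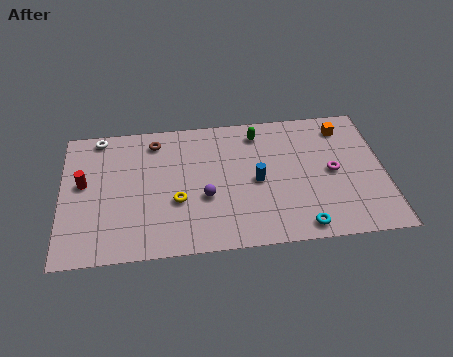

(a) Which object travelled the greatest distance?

the white torus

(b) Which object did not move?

the yellow torus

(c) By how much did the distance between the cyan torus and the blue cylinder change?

+1.5

They were about 2.4 units apart before and 3.9 after — 1.5 units further apart.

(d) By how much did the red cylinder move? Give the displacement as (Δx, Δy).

(-1.5, 0.7)

The red cylinder started near (2.6, 4.4) and ended near (1.1, 5.1).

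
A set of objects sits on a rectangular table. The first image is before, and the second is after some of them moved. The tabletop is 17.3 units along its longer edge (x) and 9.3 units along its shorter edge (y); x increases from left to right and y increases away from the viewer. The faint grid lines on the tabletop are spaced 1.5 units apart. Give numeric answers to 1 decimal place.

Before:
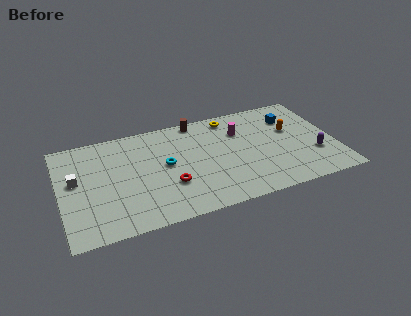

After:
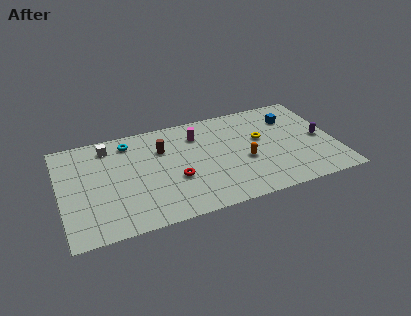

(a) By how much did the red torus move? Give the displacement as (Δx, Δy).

(0.4, 0.4)

The red torus was at about (6.7, 3.1) and moved to about (7.1, 3.5).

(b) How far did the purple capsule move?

1.5

From (15.9, 3.0) to (16.4, 4.4), the purple capsule covered √(0.5² + 1.4²) ≈ 1.5 units.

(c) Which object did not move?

the blue cube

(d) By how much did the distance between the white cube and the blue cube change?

-2.3

They were about 13.9 units apart before and 11.6 after — 2.3 units closer together.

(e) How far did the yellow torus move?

3.1

The yellow torus was near (11.0, 8.1) before and (12.7, 5.5) after, so it travelled √(1.7² + 2.6²) ≈ 3.1 units.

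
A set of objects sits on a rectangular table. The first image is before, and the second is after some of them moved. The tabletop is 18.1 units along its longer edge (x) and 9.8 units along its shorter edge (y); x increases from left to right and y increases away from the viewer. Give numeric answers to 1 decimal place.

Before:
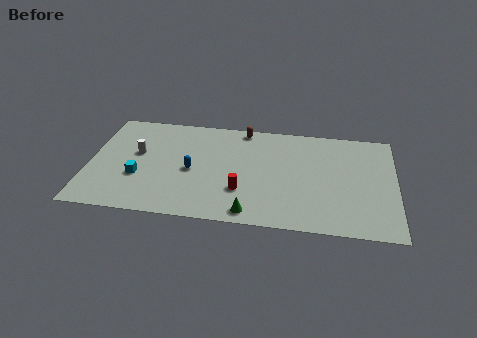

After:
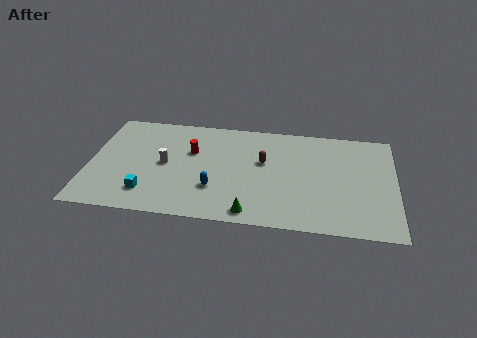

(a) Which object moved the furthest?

the red cylinder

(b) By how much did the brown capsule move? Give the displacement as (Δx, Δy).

(1.3, -3.0)

The brown capsule was at about (9.0, 8.9) and moved to about (10.3, 5.9).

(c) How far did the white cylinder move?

1.9

The white cylinder moved from about (2.8, 5.7) to (4.5, 4.9), a distance of √(1.7² + 0.8²) ≈ 1.9.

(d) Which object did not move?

the green cone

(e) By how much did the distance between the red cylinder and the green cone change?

+4.4

Before: roughly 2.0 units apart; after: 6.4. That's 4.4 units further apart.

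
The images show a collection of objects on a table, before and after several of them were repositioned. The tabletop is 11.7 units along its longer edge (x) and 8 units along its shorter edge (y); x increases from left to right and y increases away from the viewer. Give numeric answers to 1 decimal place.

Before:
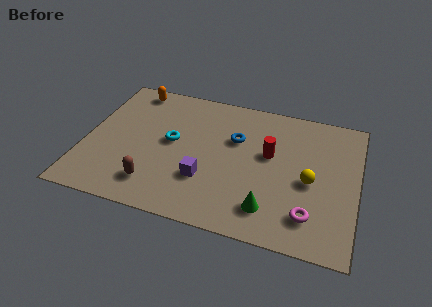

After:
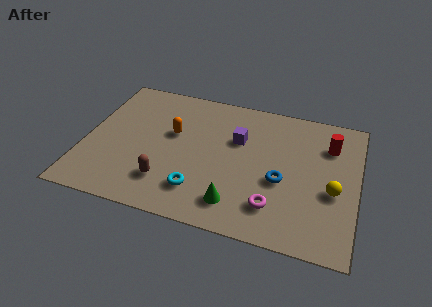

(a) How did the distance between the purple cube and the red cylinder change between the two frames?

+0.6

Before: roughly 3.4 units apart; after: 4.0. That's 0.6 units further apart.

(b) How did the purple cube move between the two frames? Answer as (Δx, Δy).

(1.2, 2.7)

From the two frames, the purple cube sits at roughly (5.3, 2.5) before and (6.5, 5.2) after.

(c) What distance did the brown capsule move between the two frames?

0.6

The brown capsule moved from about (3.2, 1.6) to (3.7, 1.9), a distance of √(0.5² + 0.3²) ≈ 0.6.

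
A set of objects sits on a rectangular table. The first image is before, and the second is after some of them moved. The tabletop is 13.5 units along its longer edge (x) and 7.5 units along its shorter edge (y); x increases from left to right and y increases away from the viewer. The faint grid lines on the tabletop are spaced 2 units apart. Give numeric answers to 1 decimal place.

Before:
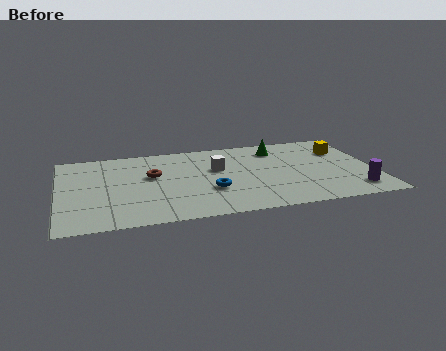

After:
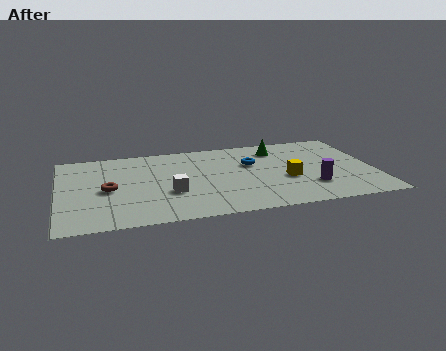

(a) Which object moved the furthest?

the yellow cube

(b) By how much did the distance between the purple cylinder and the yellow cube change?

-2.6

Before: roughly 3.9 units apart; after: 1.3. That's 2.6 units closer together.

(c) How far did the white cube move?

2.8

The white cube moved from about (6.8, 4.6) to (4.7, 2.7), a distance of √(2.1² + 1.9²) ≈ 2.8.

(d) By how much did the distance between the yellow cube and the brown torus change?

-0.7

The distance was about 8.3 in the first image and 7.6 in the second, so they moved 0.7 units closer together.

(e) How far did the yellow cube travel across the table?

3.5

The yellow cube moved from about (12.3, 5.3) to (9.7, 3.0), a distance of √(2.6² + 2.3²) ≈ 3.5.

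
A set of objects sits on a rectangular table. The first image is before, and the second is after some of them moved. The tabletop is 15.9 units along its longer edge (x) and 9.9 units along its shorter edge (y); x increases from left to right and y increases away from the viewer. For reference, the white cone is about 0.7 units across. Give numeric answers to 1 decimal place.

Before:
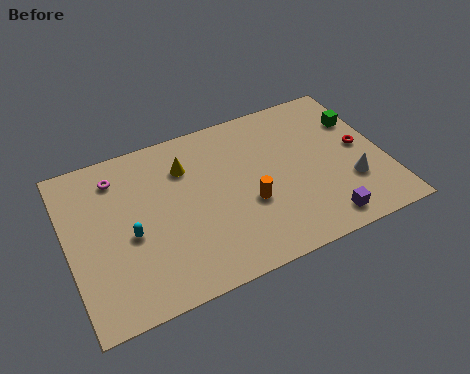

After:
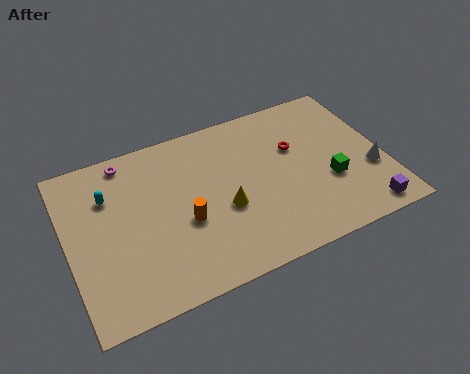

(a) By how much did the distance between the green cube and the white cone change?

-1.8

The distance was about 3.9 in the first image and 2.1 in the second, so they moved 1.8 units closer together.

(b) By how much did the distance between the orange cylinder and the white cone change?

+4.3

The distance was about 5.1 in the first image and 9.4 in the second, so they moved 4.3 units further apart.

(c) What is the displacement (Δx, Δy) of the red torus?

(-3.2, 1.2)

The red torus started near (14.8, 5.1) and ended near (11.6, 6.3).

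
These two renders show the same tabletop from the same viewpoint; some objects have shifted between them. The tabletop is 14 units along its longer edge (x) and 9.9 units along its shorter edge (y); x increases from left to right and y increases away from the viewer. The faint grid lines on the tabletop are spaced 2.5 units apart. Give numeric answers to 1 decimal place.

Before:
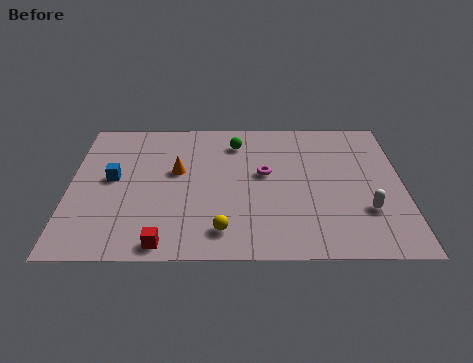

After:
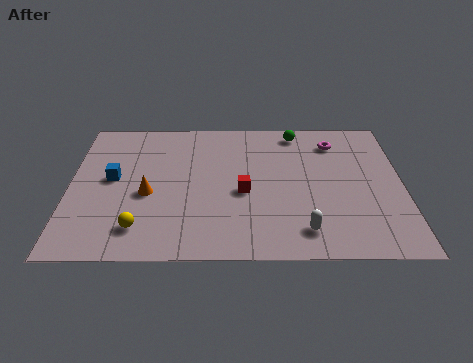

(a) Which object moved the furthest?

the red cube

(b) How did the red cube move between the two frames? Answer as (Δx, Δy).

(3.3, 3.4)

From the two frames, the red cube sits at roughly (4.0, 0.9) before and (7.3, 4.3) after.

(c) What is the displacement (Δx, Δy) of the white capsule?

(-2.6, -1.3)

From the two frames, the white capsule sits at roughly (12.4, 3.0) before and (9.8, 1.7) after.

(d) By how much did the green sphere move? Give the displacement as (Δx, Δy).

(2.6, 0.8)

From the two frames, the green sphere sits at roughly (7.0, 7.9) before and (9.6, 8.7) after.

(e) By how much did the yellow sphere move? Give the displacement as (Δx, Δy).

(-3.4, 0.2)

The yellow sphere started near (6.4, 1.7) and ended near (3.0, 1.9).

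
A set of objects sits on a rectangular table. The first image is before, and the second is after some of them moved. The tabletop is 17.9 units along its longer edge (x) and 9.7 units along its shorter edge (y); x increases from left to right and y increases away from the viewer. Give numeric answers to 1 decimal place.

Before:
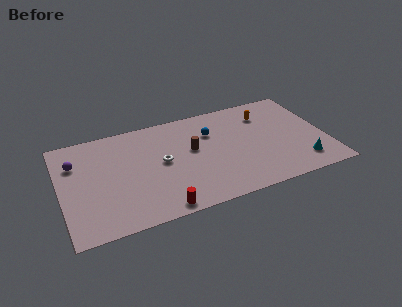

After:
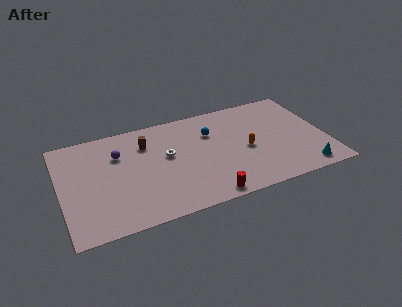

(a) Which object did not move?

the blue sphere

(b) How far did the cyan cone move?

0.7

The cyan cone was near (16.0, 1.9) before and (16.1, 1.2) after, so it travelled √(0.1² + 0.7²) ≈ 0.7 units.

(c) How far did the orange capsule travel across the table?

3.4

The orange capsule was near (14.1, 7.4) before and (12.5, 4.4) after, so it travelled √(1.6² + 3.0²) ≈ 3.4 units.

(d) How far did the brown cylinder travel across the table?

3.4

The brown cylinder was near (8.9, 5.6) before and (5.9, 7.2) after, so it travelled √(3.0² + 1.6²) ≈ 3.4 units.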